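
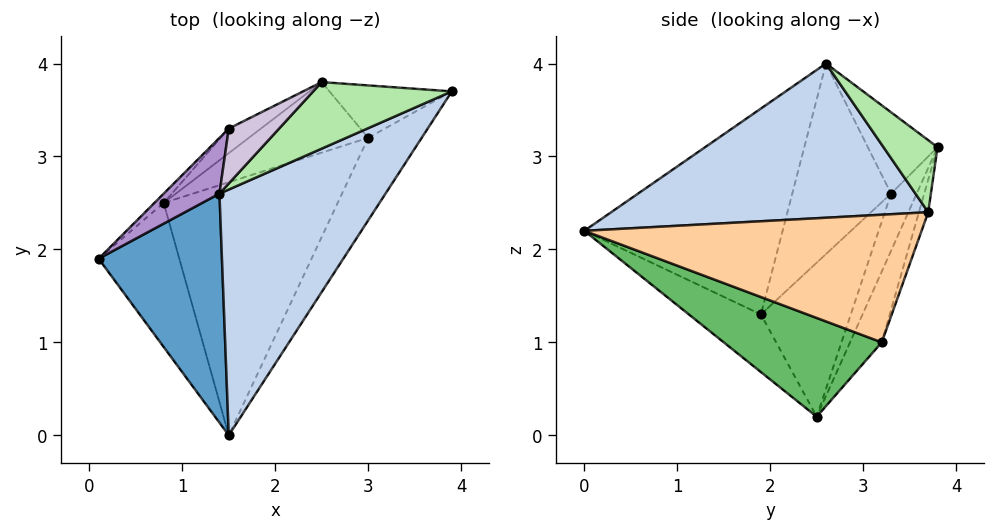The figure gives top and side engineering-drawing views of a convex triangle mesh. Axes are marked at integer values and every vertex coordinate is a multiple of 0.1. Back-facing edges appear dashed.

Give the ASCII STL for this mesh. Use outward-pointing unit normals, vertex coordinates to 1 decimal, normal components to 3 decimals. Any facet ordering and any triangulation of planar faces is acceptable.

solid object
 facet normal -0.800 -0.362 0.479
  outer loop
   vertex 1.4 2.6 4.0
   vertex 0.1 1.9 1.3
   vertex 1.5 0.0 2.2
  endloop
 endfacet
 facet normal 0.613 -0.434 0.660
  outer loop
   vertex 1.4 2.6 4.0
   vertex 1.5 0.0 2.2
   vertex 3.9 3.7 2.4
  endloop
 endfacet
 facet normal -0.451 -0.631 -0.631
  outer loop
   vertex 0.8 2.5 0.2
   vertex 1.5 0.0 2.2
   vertex 0.1 1.9 1.3
  endloop
 endfacet
 facet normal 0.799 -0.500 -0.335
  outer loop
   vertex 3.0 3.2 1.0
   vertex 3.9 3.7 2.4
   vertex 1.5 0.0 2.2
  endloop
 endfacet
 facet normal 0.431 -0.487 -0.760
  outer loop
   vertex 3.0 3.2 1.0
   vertex 1.5 0.0 2.2
   vertex 0.8 2.5 0.2
  endloop
 endfacet
 facet normal 0.448 0.236 0.862
  outer loop
   vertex 2.5 3.8 3.1
   vertex 1.4 2.6 4.0
   vertex 3.9 3.7 2.4
  endloop
 endfacet
 facet normal -0.077 0.954 -0.291
  outer loop
   vertex 2.5 3.8 3.1
   vertex 3.9 3.7 2.4
   vertex 3.0 3.2 1.0
  endloop
 endfacet
 facet normal -0.184 0.933 -0.310
  outer loop
   vertex 2.5 3.8 3.1
   vertex 3.0 3.2 1.0
   vertex 0.8 2.5 0.2
  endloop
 endfacet
 facet normal -0.787 0.573 0.230
  outer loop
   vertex 1.5 3.3 2.6
   vertex 0.1 1.9 1.3
   vertex 1.4 2.6 4.0
  endloop
 endfacet
 facet normal -0.551 0.761 0.341
  outer loop
   vertex 1.5 3.3 2.6
   vertex 1.4 2.6 4.0
   vertex 2.5 3.8 3.1
  endloop
 endfacet
 facet normal -0.687 0.725 -0.041
  outer loop
   vertex 1.5 3.3 2.6
   vertex 0.8 2.5 0.2
   vertex 0.1 1.9 1.3
  endloop
 endfacet
 facet normal -0.356 0.913 -0.200
  outer loop
   vertex 1.5 3.3 2.6
   vertex 2.5 3.8 3.1
   vertex 0.8 2.5 0.2
  endloop
 endfacet
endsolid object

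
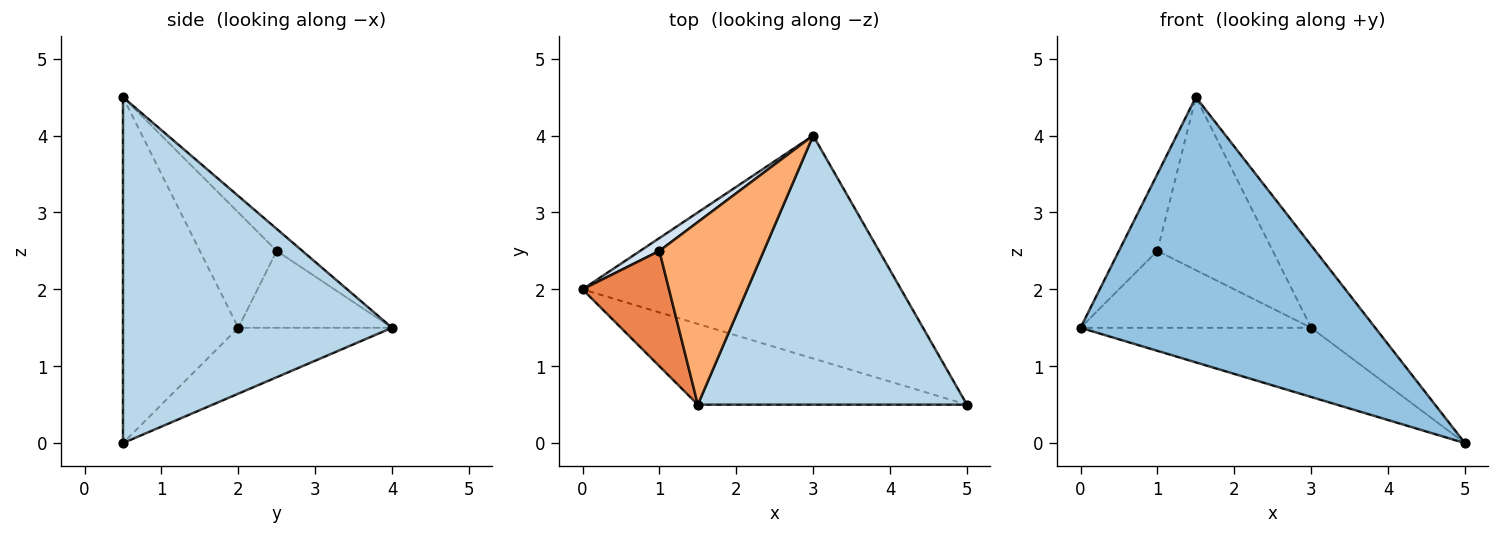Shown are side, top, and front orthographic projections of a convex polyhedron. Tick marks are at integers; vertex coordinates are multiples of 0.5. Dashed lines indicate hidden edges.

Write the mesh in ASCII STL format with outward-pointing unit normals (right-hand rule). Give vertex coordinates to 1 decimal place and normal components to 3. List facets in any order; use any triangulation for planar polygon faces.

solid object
 facet normal -0.194 0.291 -0.937
  outer loop
   vertex 3.0 4.0 1.5
   vertex 5.0 0.5 0.0
   vertex 0.0 2.0 1.5
  endloop
 endfacet
 facet normal -0.351 -0.896 -0.273
  outer loop
   vertex 1.5 0.5 4.5
   vertex 0.0 2.0 1.5
   vertex 5.0 0.5 0.0
  endloop
 endfacet
 facet normal 0.776 0.185 0.603
  outer loop
   vertex 1.5 0.5 4.5
   vertex 5.0 0.5 0.0
   vertex 3.0 4.0 1.5
  endloop
 endfacet
 facet normal -0.549 0.824 0.137
  outer loop
   vertex 1.0 2.5 2.5
   vertex 3.0 4.0 1.5
   vertex 0.0 2.0 1.5
  endloop
 endfacet
 facet normal -0.743 0.371 0.557
  outer loop
   vertex 1.0 2.5 2.5
   vertex 0.0 2.0 1.5
   vertex 1.5 0.5 4.5
  endloop
 endfacet
 facet normal -0.151 0.680 0.718
  outer loop
   vertex 1.0 2.5 2.5
   vertex 1.5 0.5 4.5
   vertex 3.0 4.0 1.5
  endloop
 endfacet
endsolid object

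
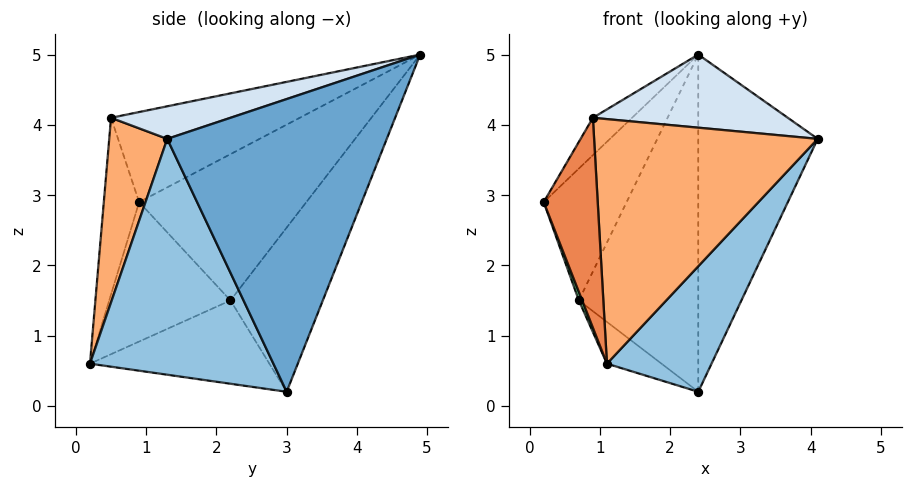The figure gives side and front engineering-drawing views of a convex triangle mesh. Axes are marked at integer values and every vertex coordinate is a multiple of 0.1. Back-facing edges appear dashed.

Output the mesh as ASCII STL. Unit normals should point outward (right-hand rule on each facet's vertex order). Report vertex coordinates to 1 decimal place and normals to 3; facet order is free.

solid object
 facet normal 0.863 0.470 -0.186
  outer loop
   vertex 2.4 3.0 0.2
   vertex 2.4 4.9 5.0
   vertex 4.1 1.3 3.8
  endloop
 endfacet
 facet normal 0.730 -0.416 -0.542
  outer loop
   vertex 1.1 0.2 0.6
   vertex 2.4 3.0 0.2
   vertex 4.1 1.3 3.8
  endloop
 endfacet
 facet normal -0.825 0.171 0.538
  outer loop
   vertex 0.9 0.5 4.1
   vertex 2.4 4.9 5.0
   vertex 0.2 0.9 2.9
  endloop
 endfacet
 facet normal 0.152 -0.247 0.957
  outer loop
   vertex 0.9 0.5 4.1
   vertex 4.1 1.3 3.8
   vertex 2.4 4.9 5.0
  endloop
 endfacet
 facet normal -0.547 -0.836 0.040
  outer loop
   vertex 0.9 0.5 4.1
   vertex 0.2 0.9 2.9
   vertex 1.1 0.2 0.6
  endloop
 endfacet
 facet normal 0.250 -0.963 0.097
  outer loop
   vertex 0.9 0.5 4.1
   vertex 1.1 0.2 0.6
   vertex 4.1 1.3 3.8
  endloop
 endfacet
 facet normal -0.892 0.442 0.092
  outer loop
   vertex 0.7 2.2 1.5
   vertex 0.2 0.9 2.9
   vertex 2.4 4.9 5.0
  endloop
 endfacet
 facet normal -0.584 0.755 -0.299
  outer loop
   vertex 0.7 2.2 1.5
   vertex 2.4 4.9 5.0
   vertex 2.4 3.0 0.2
  endloop
 endfacet
 facet normal -0.934 -0.026 -0.357
  outer loop
   vertex 0.7 2.2 1.5
   vertex 1.1 0.2 0.6
   vertex 0.2 0.9 2.9
  endloop
 endfacet
 facet normal -0.653 0.199 -0.731
  outer loop
   vertex 0.7 2.2 1.5
   vertex 2.4 3.0 0.2
   vertex 1.1 0.2 0.6
  endloop
 endfacet
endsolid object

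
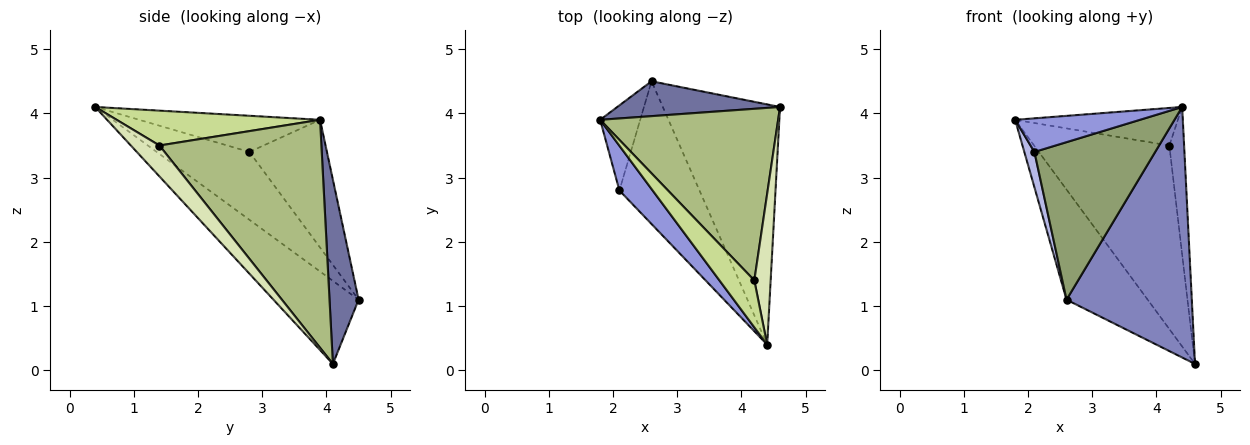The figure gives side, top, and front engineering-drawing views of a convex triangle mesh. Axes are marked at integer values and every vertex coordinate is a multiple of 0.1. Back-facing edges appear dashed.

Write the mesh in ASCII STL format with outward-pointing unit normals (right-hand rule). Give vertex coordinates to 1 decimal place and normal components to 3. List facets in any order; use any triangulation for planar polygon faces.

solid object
 facet normal 0.323 0.902 0.286
  outer loop
   vertex 2.6 4.5 1.1
   vertex 1.8 3.9 3.9
   vertex 4.6 4.1 0.1
  endloop
 endfacet
 facet normal -0.440 -0.648 -0.621
  outer loop
   vertex 2.6 4.5 1.1
   vertex 4.6 4.1 0.1
   vertex 4.4 0.4 4.1
  endloop
 endfacet
 facet normal -0.656 -0.453 0.603
  outer loop
   vertex 2.1 2.8 3.4
   vertex 4.4 0.4 4.1
   vertex 1.8 3.9 3.9
  endloop
 endfacet
 facet normal -0.947 -0.123 -0.297
  outer loop
   vertex 2.1 2.8 3.4
   vertex 1.8 3.9 3.9
   vertex 2.6 4.5 1.1
  endloop
 endfacet
 facet normal -0.495 -0.644 -0.584
  outer loop
   vertex 2.1 2.8 3.4
   vertex 2.6 4.5 1.1
   vertex 4.4 0.4 4.1
  endloop
 endfacet
 facet normal 0.658 0.550 0.514
  outer loop
   vertex 4.2 1.4 3.5
   vertex 4.6 4.1 0.1
   vertex 1.8 3.9 3.9
  endloop
 endfacet
 facet normal 0.615 0.492 0.615
  outer loop
   vertex 4.2 1.4 3.5
   vertex 1.8 3.9 3.9
   vertex 4.4 0.4 4.1
  endloop
 endfacet
 facet normal 0.804 0.416 0.425
  outer loop
   vertex 4.2 1.4 3.5
   vertex 4.4 0.4 4.1
   vertex 4.6 4.1 0.1
  endloop
 endfacet
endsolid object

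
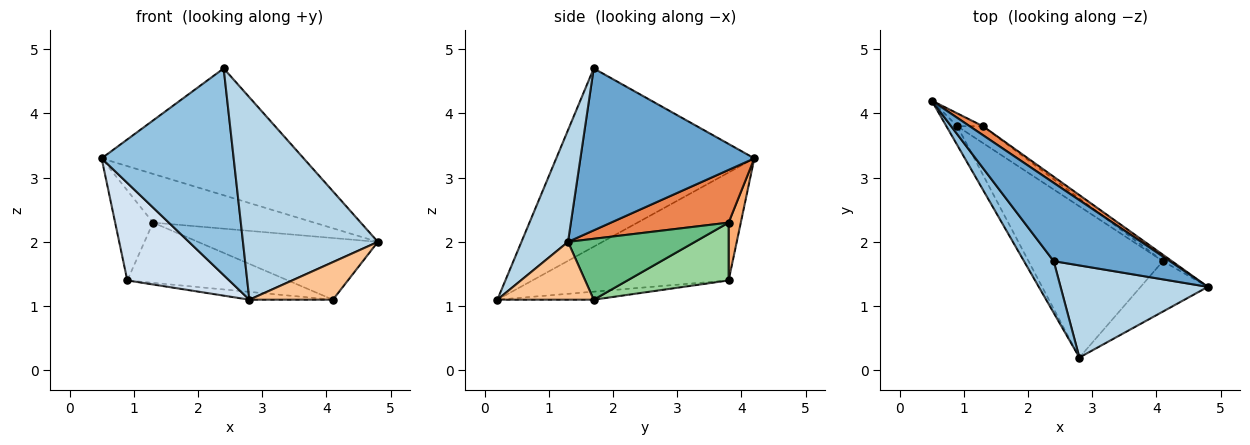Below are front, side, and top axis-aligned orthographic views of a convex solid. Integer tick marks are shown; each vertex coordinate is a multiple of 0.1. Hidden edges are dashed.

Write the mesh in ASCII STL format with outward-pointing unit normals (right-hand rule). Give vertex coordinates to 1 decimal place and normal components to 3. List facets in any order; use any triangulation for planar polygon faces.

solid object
 facet normal 0.591 0.686 0.424
  outer loop
   vertex 2.4 1.7 4.7
   vertex 4.8 1.3 2.0
   vertex 0.5 4.2 3.3
  endloop
 endfacet
 facet normal -0.824 -0.549 0.137
  outer loop
   vertex 2.4 1.7 4.7
   vertex 0.5 4.2 3.3
   vertex 2.8 0.2 1.1
  endloop
 endfacet
 facet normal 0.300 -0.868 0.395
  outer loop
   vertex 2.4 1.7 4.7
   vertex 2.8 0.2 1.1
   vertex 4.8 1.3 2.0
  endloop
 endfacet
 facet normal -0.884 -0.459 -0.089
  outer loop
   vertex 0.9 3.8 1.4
   vertex 2.8 0.2 1.1
   vertex 0.5 4.2 3.3
  endloop
 endfacet
 facet normal 0.583 0.799 0.147
  outer loop
   vertex 1.3 3.8 2.3
   vertex 0.5 4.2 3.3
   vertex 4.8 1.3 2.0
  endloop
 endfacet
 facet normal 0.303 0.943 -0.135
  outer loop
   vertex 1.3 3.8 2.3
   vertex 0.9 3.8 1.4
   vertex 0.5 4.2 3.3
  endloop
 endfacet
 facet normal 0.568 -0.492 -0.660
  outer loop
   vertex 4.1 1.7 1.1
   vertex 4.8 1.3 2.0
   vertex 2.8 0.2 1.1
  endloop
 endfacet
 facet normal -0.060 0.052 -0.997
  outer loop
   vertex 4.1 1.7 1.1
   vertex 2.8 0.2 1.1
   vertex 0.9 3.8 1.4
  endloop
 endfacet
 facet normal 0.574 0.814 -0.085
  outer loop
   vertex 4.1 1.7 1.1
   vertex 1.3 3.8 2.3
   vertex 4.8 1.3 2.0
  endloop
 endfacet
 facet normal 0.519 0.823 -0.231
  outer loop
   vertex 4.1 1.7 1.1
   vertex 0.9 3.8 1.4
   vertex 1.3 3.8 2.3
  endloop
 endfacet
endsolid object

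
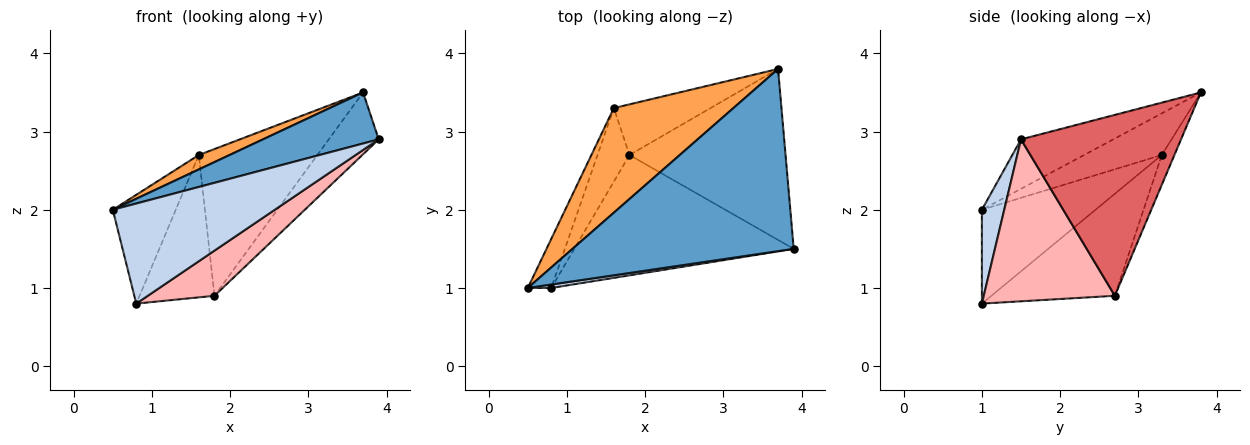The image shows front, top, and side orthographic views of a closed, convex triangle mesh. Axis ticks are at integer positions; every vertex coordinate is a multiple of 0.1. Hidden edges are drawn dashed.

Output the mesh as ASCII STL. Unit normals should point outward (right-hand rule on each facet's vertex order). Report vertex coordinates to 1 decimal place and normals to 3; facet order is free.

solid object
 facet normal -0.210 -0.264 0.941
  outer loop
   vertex 3.7 3.8 3.5
   vertex 0.5 1.0 2.0
   vertex 3.9 1.5 2.9
  endloop
 endfacet
 facet normal 0.137 -0.990 0.034
  outer loop
   vertex 0.8 1.0 0.8
   vertex 3.9 1.5 2.9
   vertex 0.5 1.0 2.0
  endloop
 endfacet
 facet normal -0.326 -0.129 0.937
  outer loop
   vertex 1.6 3.3 2.7
   vertex 0.5 1.0 2.0
   vertex 3.7 3.8 3.5
  endloop
 endfacet
 facet normal -0.854 0.474 -0.214
  outer loop
   vertex 1.6 3.3 2.7
   vertex 0.8 1.0 0.8
   vertex 0.5 1.0 2.0
  endloop
 endfacet
 facet normal -0.100 0.941 -0.325
  outer loop
   vertex 1.8 2.7 0.9
   vertex 1.6 3.3 2.7
   vertex 3.7 3.8 3.5
  endloop
 endfacet
 facet normal -0.826 0.501 -0.259
  outer loop
   vertex 1.8 2.7 0.9
   vertex 0.8 1.0 0.8
   vertex 1.6 3.3 2.7
  endloop
 endfacet
 facet normal 0.737 0.230 -0.636
  outer loop
   vertex 1.8 2.7 0.9
   vertex 3.7 3.8 3.5
   vertex 3.9 1.5 2.9
  endloop
 endfacet
 facet normal 0.568 -0.289 -0.770
  outer loop
   vertex 1.8 2.7 0.9
   vertex 3.9 1.5 2.9
   vertex 0.8 1.0 0.8
  endloop
 endfacet
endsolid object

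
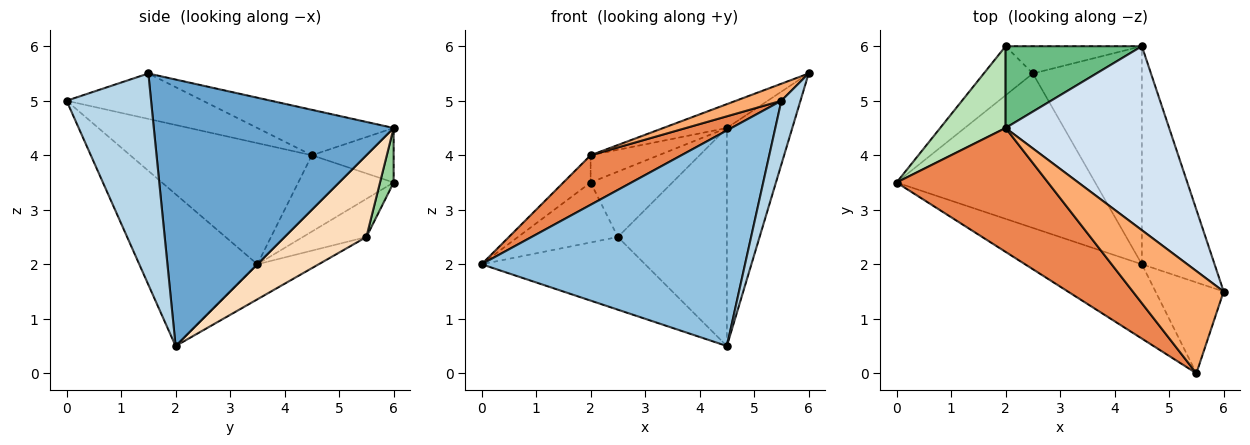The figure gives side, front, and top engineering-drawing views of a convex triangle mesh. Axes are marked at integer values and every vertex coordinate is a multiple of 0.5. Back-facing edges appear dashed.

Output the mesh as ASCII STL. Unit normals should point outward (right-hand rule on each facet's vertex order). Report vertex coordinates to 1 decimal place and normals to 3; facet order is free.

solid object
 facet normal 0.933 0.254 -0.254
  outer loop
   vertex 4.5 2.0 0.5
   vertex 4.5 6.0 4.5
   vertex 6.0 1.5 5.5
  endloop
 endfacet
 facet normal -0.390 -0.870 -0.300
  outer loop
   vertex 5.5 0.0 5.0
   vertex 0.0 3.5 2.0
   vertex 4.5 2.0 0.5
  endloop
 endfacet
 facet normal 0.930 -0.210 -0.300
  outer loop
   vertex 5.5 0.0 5.0
   vertex 4.5 2.0 0.5
   vertex 6.0 1.5 5.5
  endloop
 endfacet
 facet normal -0.266 0.124 0.956
  outer loop
   vertex 2.0 4.5 4.0
   vertex 6.0 1.5 5.5
   vertex 4.5 6.0 4.5
  endloop
 endfacet
 facet normal -0.596 -0.298 0.745
  outer loop
   vertex 2.0 4.5 4.0
   vertex 0.0 3.5 2.0
   vertex 5.5 0.0 5.0
  endloop
 endfacet
 facet normal -0.442 -0.147 0.885
  outer loop
   vertex 2.0 4.5 4.0
   vertex 5.5 0.0 5.0
   vertex 6.0 1.5 5.5
  endloop
 endfacet
 facet normal -0.158 0.420 -0.894
  outer loop
   vertex 2.5 5.5 2.5
   vertex 4.5 2.0 0.5
   vertex 0.0 3.5 2.0
  endloop
 endfacet
 facet normal 0.469 0.625 -0.625
  outer loop
   vertex 2.5 5.5 2.5
   vertex 4.5 6.0 4.5
   vertex 4.5 2.0 0.5
  endloop
 endfacet
 facet normal -0.355 0.296 0.887
  outer loop
   vertex 2.0 6.0 3.5
   vertex 2.0 4.5 4.0
   vertex 4.5 6.0 4.5
  endloop
 endfacet
 facet normal 0.152 0.912 -0.380
  outer loop
   vertex 2.0 6.0 3.5
   vertex 4.5 6.0 4.5
   vertex 2.5 5.5 2.5
  endloop
 endfacet
 facet normal -0.742 0.212 0.636
  outer loop
   vertex 2.0 6.0 3.5
   vertex 0.0 3.5 2.0
   vertex 2.0 4.5 4.0
  endloop
 endfacet
 facet normal -0.442 0.694 -0.568
  outer loop
   vertex 2.0 6.0 3.5
   vertex 2.5 5.5 2.5
   vertex 0.0 3.5 2.0
  endloop
 endfacet
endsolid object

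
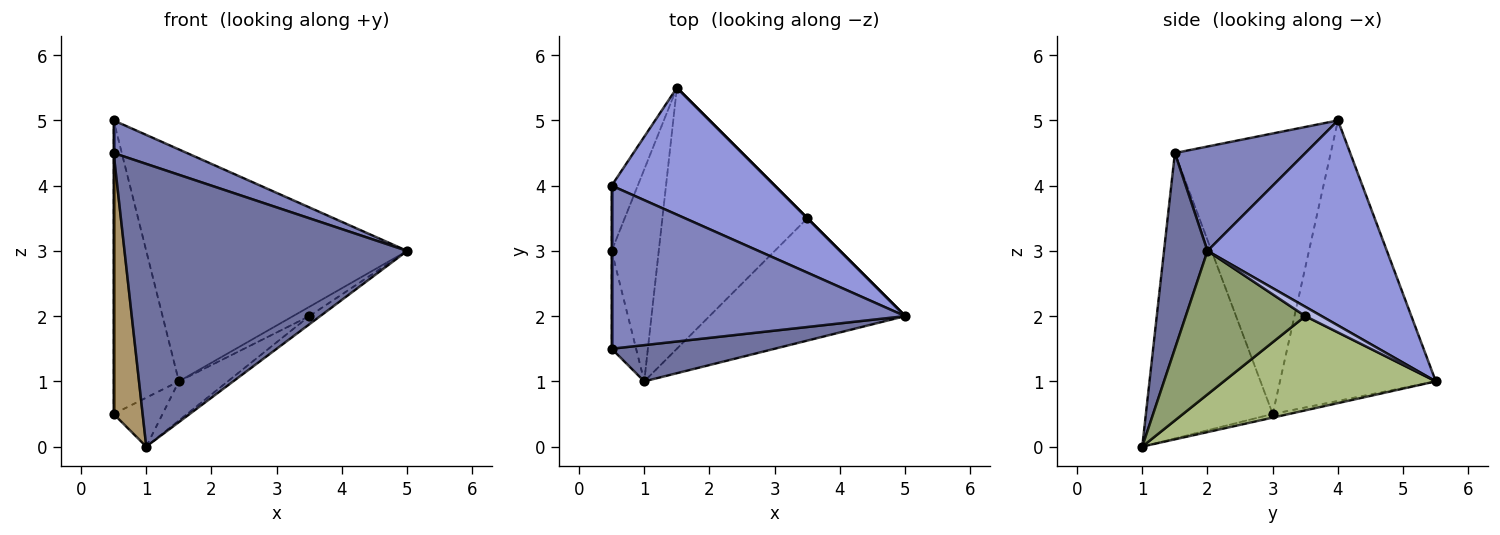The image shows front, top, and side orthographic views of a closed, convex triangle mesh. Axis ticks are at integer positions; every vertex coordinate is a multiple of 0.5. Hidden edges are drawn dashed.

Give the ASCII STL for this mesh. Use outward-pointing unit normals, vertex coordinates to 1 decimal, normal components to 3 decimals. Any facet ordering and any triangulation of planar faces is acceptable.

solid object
 facet normal 0.151 -0.981 0.126
  outer loop
   vertex 1.0 1.0 0.0
   vertex 5.0 2.0 3.0
   vertex 0.5 1.5 4.5
  endloop
 endfacet
 facet normal 0.329 -0.185 0.926
  outer loop
   vertex 0.5 4.0 5.0
   vertex 0.5 1.5 4.5
   vertex 5.0 2.0 3.0
  endloop
 endfacet
 facet normal 0.517 0.751 0.411
  outer loop
   vertex 0.5 4.0 5.0
   vertex 5.0 2.0 3.0
   vertex 1.5 5.5 1.0
  endloop
 endfacet
 facet normal 0.707 0.707 0.000
  outer loop
   vertex 3.5 3.5 2.0
   vertex 1.5 5.5 1.0
   vertex 5.0 2.0 3.0
  endloop
 endfacet
 facet normal 0.591 0.054 -0.805
  outer loop
   vertex 3.5 3.5 2.0
   vertex 5.0 2.0 3.0
   vertex 1.0 1.0 0.0
  endloop
 endfacet
 facet normal 0.541 0.125 -0.832
  outer loop
   vertex 3.5 3.5 2.0
   vertex 1.0 1.0 0.0
   vertex 1.5 5.5 1.0
  endloop
 endfacet
 facet normal -0.075 0.224 -0.972
  outer loop
   vertex 0.5 3.0 0.5
   vertex 1.5 5.5 1.0
   vertex 1.0 1.0 0.0
  endloop
 endfacet
 facet normal -0.919 0.385 -0.085
  outer loop
   vertex 0.5 3.0 0.5
   vertex 0.5 4.0 5.0
   vertex 1.5 5.5 1.0
  endloop
 endfacet
 facet normal -0.971 -0.222 -0.083
  outer loop
   vertex 0.5 3.0 0.5
   vertex 1.0 1.0 0.0
   vertex 0.5 1.5 4.5
  endloop
 endfacet
 facet normal -1.000 0.000 0.000
  outer loop
   vertex 0.5 3.0 0.5
   vertex 0.5 1.5 4.5
   vertex 0.5 4.0 5.0
  endloop
 endfacet
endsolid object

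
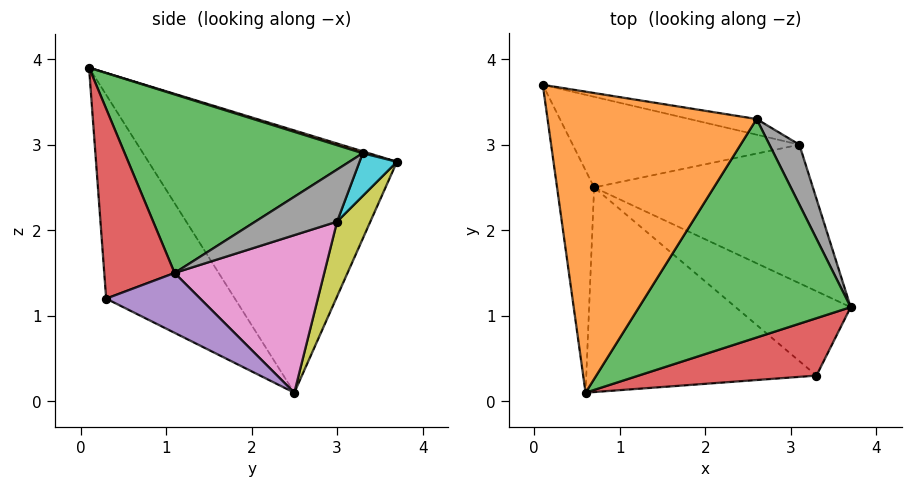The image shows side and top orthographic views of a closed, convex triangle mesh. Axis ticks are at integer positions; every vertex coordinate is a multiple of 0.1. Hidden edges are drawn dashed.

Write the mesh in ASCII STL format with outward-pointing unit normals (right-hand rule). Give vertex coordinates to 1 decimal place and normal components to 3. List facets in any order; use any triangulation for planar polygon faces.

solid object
 facet normal -0.974 -0.177 -0.138
  outer loop
   vertex 0.7 2.5 0.1
   vertex 0.6 0.1 3.9
   vertex 0.1 3.7 2.8
  endloop
 endfacet
 facet normal 0.009 0.293 0.956
  outer loop
   vertex 2.6 3.3 2.9
   vertex 0.1 3.7 2.8
   vertex 0.6 0.1 3.9
  endloop
 endfacet
 facet normal 0.636 -0.162 0.754
  outer loop
   vertex 2.6 3.3 2.9
   vertex 0.6 0.1 3.9
   vertex 3.7 1.1 1.5
  endloop
 endfacet
 facet normal 0.620 -0.528 0.581
  outer loop
   vertex 3.3 0.3 1.2
   vertex 3.7 1.1 1.5
   vertex 0.6 0.1 3.9
  endloop
 endfacet
 facet normal 0.459 0.101 -0.883
  outer loop
   vertex 3.3 0.3 1.2
   vertex 0.7 2.5 0.1
   vertex 3.7 1.1 1.5
  endloop
 endfacet
 facet normal -0.433 -0.757 -0.489
  outer loop
   vertex 3.3 0.3 1.2
   vertex 0.6 0.1 3.9
   vertex 0.7 2.5 0.1
  endloop
 endfacet
 facet normal 0.535 0.403 -0.743
  outer loop
   vertex 3.1 3.0 2.1
   vertex 3.7 1.1 1.5
   vertex 0.7 2.5 0.1
  endloop
 endfacet
 facet normal 0.861 0.116 0.495
  outer loop
   vertex 3.1 3.0 2.1
   vertex 2.6 3.3 2.9
   vertex 3.7 1.1 1.5
  endloop
 endfacet
 facet normal 0.125 0.917 -0.380
  outer loop
   vertex 3.1 3.0 2.1
   vertex 0.7 2.5 0.1
   vertex 0.1 3.7 2.8
  endloop
 endfacet
 facet normal 0.163 0.953 -0.256
  outer loop
   vertex 3.1 3.0 2.1
   vertex 0.1 3.7 2.8
   vertex 2.6 3.3 2.9
  endloop
 endfacet
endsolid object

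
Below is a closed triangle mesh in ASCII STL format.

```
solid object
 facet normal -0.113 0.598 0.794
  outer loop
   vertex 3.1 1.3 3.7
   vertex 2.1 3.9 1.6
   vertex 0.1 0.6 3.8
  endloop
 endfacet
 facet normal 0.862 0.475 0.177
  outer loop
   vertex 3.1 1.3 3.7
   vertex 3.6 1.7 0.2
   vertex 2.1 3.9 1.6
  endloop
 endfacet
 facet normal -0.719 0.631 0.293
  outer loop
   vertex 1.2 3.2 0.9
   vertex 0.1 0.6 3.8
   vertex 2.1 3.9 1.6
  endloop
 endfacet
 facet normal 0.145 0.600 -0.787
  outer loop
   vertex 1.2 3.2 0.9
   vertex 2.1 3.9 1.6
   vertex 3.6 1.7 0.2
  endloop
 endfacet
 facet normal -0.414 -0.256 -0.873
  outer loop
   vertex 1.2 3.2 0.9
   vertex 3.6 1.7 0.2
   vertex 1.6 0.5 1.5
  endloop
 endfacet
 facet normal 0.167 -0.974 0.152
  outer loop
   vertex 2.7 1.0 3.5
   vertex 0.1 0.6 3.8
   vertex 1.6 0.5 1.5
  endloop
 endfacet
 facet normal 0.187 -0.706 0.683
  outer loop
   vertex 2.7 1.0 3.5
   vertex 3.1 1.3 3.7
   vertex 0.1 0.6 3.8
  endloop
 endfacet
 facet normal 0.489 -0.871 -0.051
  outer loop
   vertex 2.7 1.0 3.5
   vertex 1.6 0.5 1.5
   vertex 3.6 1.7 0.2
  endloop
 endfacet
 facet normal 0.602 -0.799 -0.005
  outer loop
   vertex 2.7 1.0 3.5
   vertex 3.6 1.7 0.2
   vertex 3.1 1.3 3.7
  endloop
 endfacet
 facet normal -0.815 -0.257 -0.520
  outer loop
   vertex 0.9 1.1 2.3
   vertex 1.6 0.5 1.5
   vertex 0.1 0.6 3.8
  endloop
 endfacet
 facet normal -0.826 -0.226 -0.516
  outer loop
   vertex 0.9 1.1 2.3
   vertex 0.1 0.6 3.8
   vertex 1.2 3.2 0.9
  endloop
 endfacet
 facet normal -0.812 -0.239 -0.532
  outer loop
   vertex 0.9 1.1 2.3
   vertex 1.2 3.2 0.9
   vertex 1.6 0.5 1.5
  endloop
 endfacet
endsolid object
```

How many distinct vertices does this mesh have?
8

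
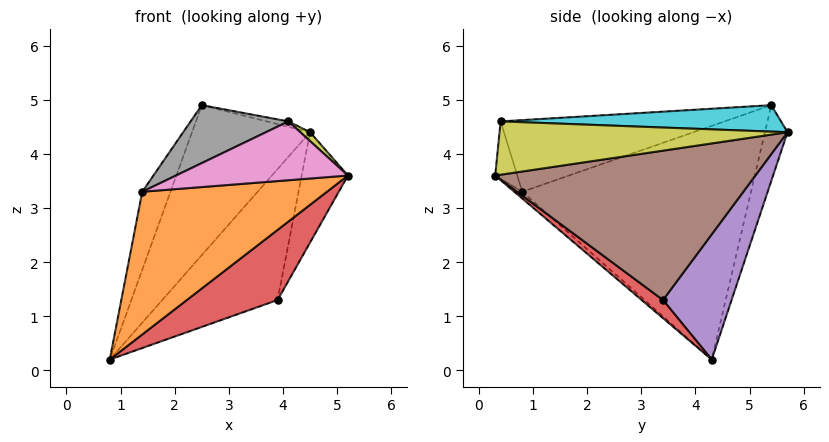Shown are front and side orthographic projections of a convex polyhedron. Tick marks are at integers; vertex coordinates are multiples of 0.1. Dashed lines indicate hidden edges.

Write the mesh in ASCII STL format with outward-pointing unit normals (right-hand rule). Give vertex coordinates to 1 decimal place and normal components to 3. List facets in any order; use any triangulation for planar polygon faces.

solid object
 facet normal -0.185 0.970 -0.160
  outer loop
   vertex 2.5 5.4 4.9
   vertex 4.5 5.7 4.4
   vertex 0.8 4.3 0.2
  endloop
 endfacet
 facet normal -0.029 -0.666 -0.746
  outer loop
   vertex 1.4 0.8 3.3
   vertex 0.8 4.3 0.2
   vertex 5.2 0.3 3.6
  endloop
 endfacet
 facet normal -0.942 0.116 0.314
  outer loop
   vertex 1.4 0.8 3.3
   vertex 2.5 5.4 4.9
   vertex 0.8 4.3 0.2
  endloop
 endfacet
 facet normal 0.130 -0.555 -0.822
  outer loop
   vertex 3.9 3.4 1.3
   vertex 5.2 0.3 3.6
   vertex 0.8 4.3 0.2
  endloop
 endfacet
 facet normal 0.411 0.692 -0.593
  outer loop
   vertex 3.9 3.4 1.3
   vertex 0.8 4.3 0.2
   vertex 4.5 5.7 4.4
  endloop
 endfacet
 facet normal 0.938 0.167 -0.305
  outer loop
   vertex 3.9 3.4 1.3
   vertex 4.5 5.7 4.4
   vertex 5.2 0.3 3.6
  endloop
 endfacet
 facet normal -0.127 -0.991 -0.041
  outer loop
   vertex 4.1 0.4 4.6
   vertex 1.4 0.8 3.3
   vertex 5.2 0.3 3.6
  endloop
 endfacet
 facet normal -0.449 -0.196 0.872
  outer loop
   vertex 4.1 0.4 4.6
   vertex 2.5 5.4 4.9
   vertex 1.4 0.8 3.3
  endloop
 endfacet
 facet normal 0.671 -0.023 0.741
  outer loop
   vertex 4.1 0.4 4.6
   vertex 5.2 0.3 3.6
   vertex 4.5 5.7 4.4
  endloop
 endfacet
 facet normal 0.240 0.019 0.971
  outer loop
   vertex 4.1 0.4 4.6
   vertex 4.5 5.7 4.4
   vertex 2.5 5.4 4.9
  endloop
 endfacet
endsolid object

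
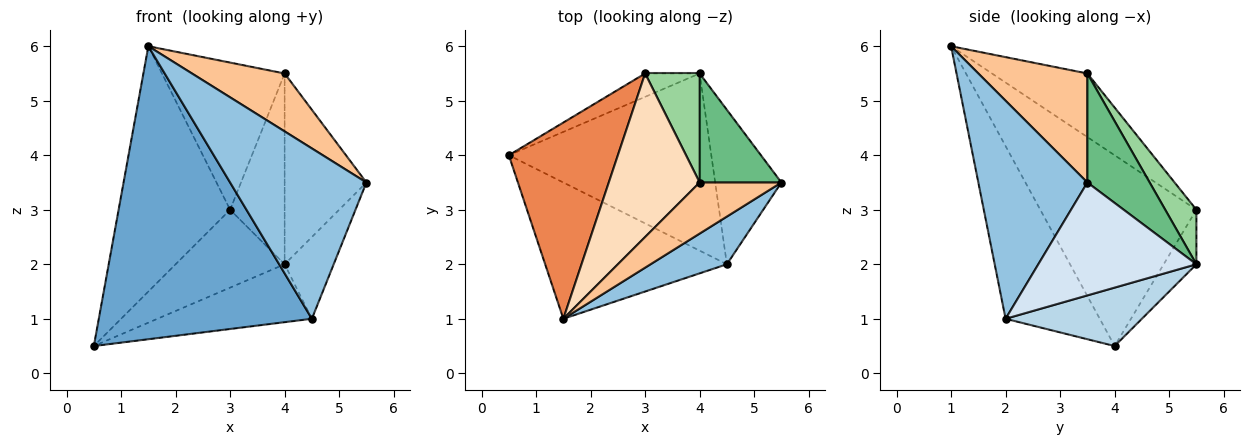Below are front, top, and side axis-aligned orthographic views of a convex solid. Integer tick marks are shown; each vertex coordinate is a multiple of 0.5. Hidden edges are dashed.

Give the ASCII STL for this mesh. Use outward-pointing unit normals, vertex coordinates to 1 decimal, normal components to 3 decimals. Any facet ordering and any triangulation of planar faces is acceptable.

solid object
 facet normal -0.372 -0.842 -0.391
  outer loop
   vertex 4.5 2.0 1.0
   vertex 1.5 1.0 6.0
   vertex 0.5 4.0 0.5
  endloop
 endfacet
 facet normal 0.610 -0.763 0.214
  outer loop
   vertex 4.5 2.0 1.0
   vertex 5.5 3.5 3.5
   vertex 1.5 1.0 6.0
  endloop
 endfacet
 facet normal 0.264 0.300 -0.917
  outer loop
   vertex 4.5 2.0 1.0
   vertex 0.5 4.0 0.5
   vertex 4.0 5.5 2.0
  endloop
 endfacet
 facet normal 0.833 0.259 -0.489
  outer loop
   vertex 4.5 2.0 1.0
   vertex 4.0 5.5 2.0
   vertex 5.5 3.5 3.5
  endloop
 endfacet
 facet normal -0.738 0.527 0.422
  outer loop
   vertex 3.0 5.5 3.0
   vertex 0.5 4.0 0.5
   vertex 1.5 1.0 6.0
  endloop
 endfacet
 facet normal -0.276 0.921 -0.276
  outer loop
   vertex 3.0 5.5 3.0
   vertex 4.0 5.5 2.0
   vertex 0.5 4.0 0.5
  endloop
 endfacet
 facet normal 0.662 -0.562 0.496
  outer loop
   vertex 4.0 3.5 5.5
   vertex 1.5 1.0 6.0
   vertex 5.5 3.5 3.5
  endloop
 endfacet
 facet normal -0.462 0.593 0.659
  outer loop
   vertex 4.0 3.5 5.5
   vertex 3.0 5.5 3.0
   vertex 1.5 1.0 6.0
  endloop
 endfacet
 facet normal 0.552 0.724 0.414
  outer loop
   vertex 4.0 3.5 5.5
   vertex 5.5 3.5 3.5
   vertex 4.0 5.5 2.0
  endloop
 endfacet
 facet normal 0.444 0.778 0.444
  outer loop
   vertex 4.0 3.5 5.5
   vertex 4.0 5.5 2.0
   vertex 3.0 5.5 3.0
  endloop
 endfacet
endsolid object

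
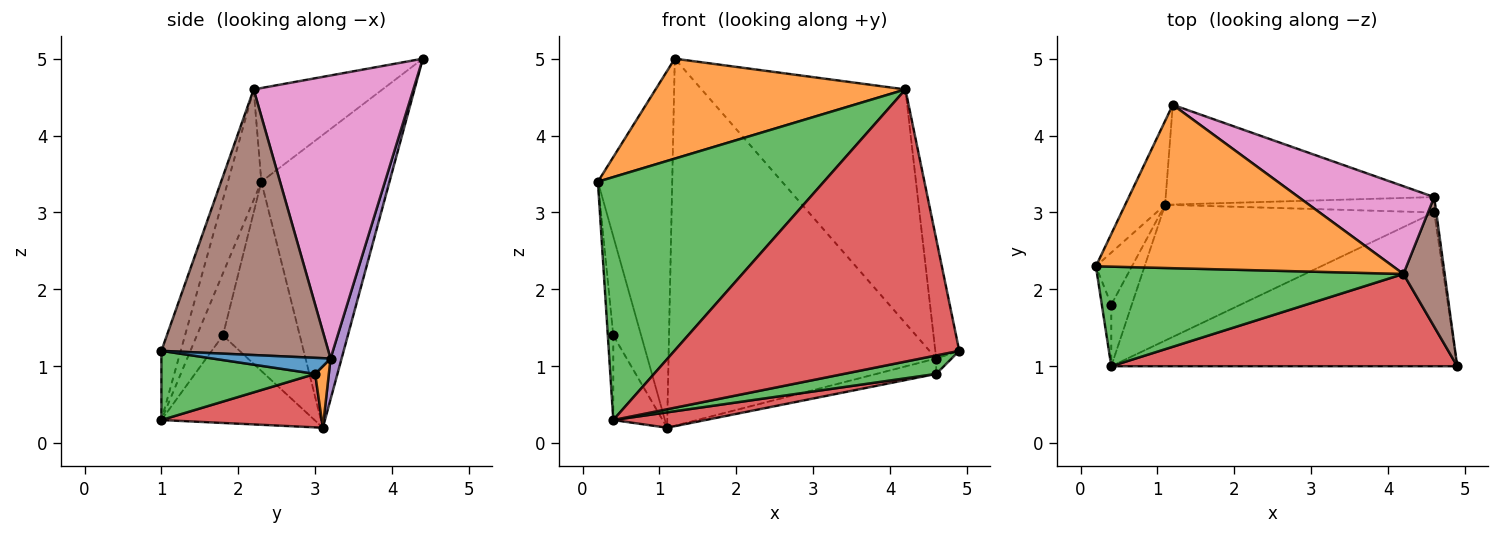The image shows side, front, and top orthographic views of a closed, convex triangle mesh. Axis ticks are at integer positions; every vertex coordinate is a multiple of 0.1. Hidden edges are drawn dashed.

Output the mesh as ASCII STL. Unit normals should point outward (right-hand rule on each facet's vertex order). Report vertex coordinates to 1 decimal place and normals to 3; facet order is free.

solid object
 facet normal -0.859 0.498 -0.117
  outer loop
   vertex 1.1 3.1 0.2
   vertex 0.2 2.3 3.4
   vertex 1.2 4.4 5.0
  endloop
 endfacet
 facet normal -0.260 -0.504 0.824
  outer loop
   vertex 4.2 2.2 4.6
   vertex 1.2 4.4 5.0
   vertex 0.2 2.3 3.4
  endloop
 endfacet
 facet normal -0.136 -0.917 0.376
  outer loop
   vertex 4.2 2.2 4.6
   vertex 0.2 2.3 3.4
   vertex 0.4 1.0 0.3
  endloop
 endfacet
 facet normal -0.064 -0.945 0.320
  outer loop
   vertex 4.2 2.2 4.6
   vertex 0.4 1.0 0.3
   vertex 4.9 1.0 1.2
  endloop
 endfacet
 facet normal 0.040 0.964 -0.262
  outer loop
   vertex 4.6 3.2 1.1
   vertex 1.1 3.1 0.2
   vertex 1.2 4.4 5.0
  endloop
 endfacet
 facet normal 0.978 0.140 0.152
  outer loop
   vertex 4.6 3.2 1.1
   vertex 4.2 2.2 4.6
   vertex 4.9 1.0 1.2
  endloop
 endfacet
 facet normal 0.591 0.755 0.283
  outer loop
   vertex 4.6 3.2 1.1
   vertex 1.2 4.4 5.0
   vertex 4.2 2.2 4.6
  endloop
 endfacet
 facet normal -0.925 0.335 -0.176
  outer loop
   vertex 0.4 1.8 1.4
   vertex 0.2 2.3 3.4
   vertex 1.1 3.1 0.2
  endloop
 endfacet
 facet normal -0.968 0.203 -0.148
  outer loop
   vertex 0.4 1.8 1.4
   vertex 0.4 1.0 0.3
   vertex 0.2 2.3 3.4
  endloop
 endfacet
 facet normal -0.929 0.299 -0.218
  outer loop
   vertex 0.4 1.8 1.4
   vertex 1.1 3.1 0.2
   vertex 0.4 1.0 0.3
  endloop
 endfacet
 facet normal 0.983 0.128 -0.128
  outer loop
   vertex 4.6 3.0 0.9
   vertex 4.6 3.2 1.1
   vertex 4.9 1.0 1.2
  endloop
 endfacet
 facet normal 0.160 0.698 -0.698
  outer loop
   vertex 4.6 3.0 0.9
   vertex 1.1 3.1 0.2
   vertex 4.6 3.2 1.1
  endloop
 endfacet
 facet normal 0.195 -0.117 -0.974
  outer loop
   vertex 4.6 3.0 0.9
   vertex 4.9 1.0 1.2
   vertex 0.4 1.0 0.3
  endloop
 endfacet
 facet normal 0.192 -0.110 -0.975
  outer loop
   vertex 4.6 3.0 0.9
   vertex 0.4 1.0 0.3
   vertex 1.1 3.1 0.2
  endloop
 endfacet
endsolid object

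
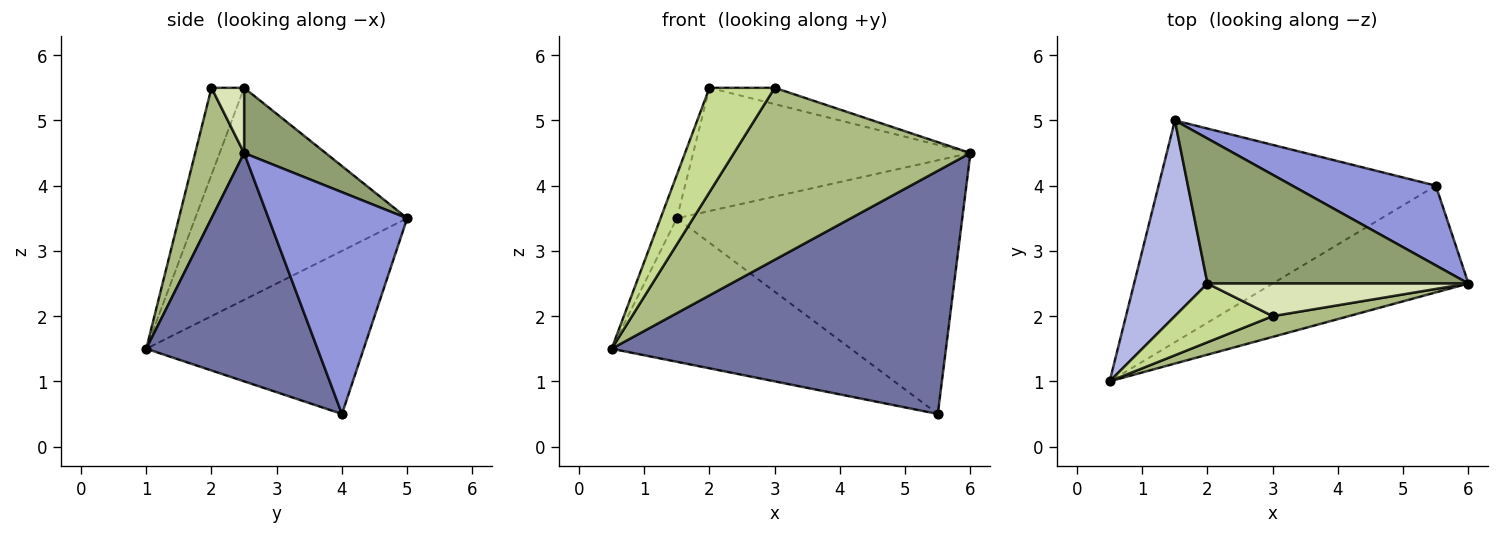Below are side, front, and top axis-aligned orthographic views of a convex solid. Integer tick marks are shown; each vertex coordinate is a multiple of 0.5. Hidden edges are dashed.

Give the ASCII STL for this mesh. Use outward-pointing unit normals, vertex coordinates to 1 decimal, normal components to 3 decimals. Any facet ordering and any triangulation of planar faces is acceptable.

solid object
 facet normal 0.425 -0.829 -0.364
  outer loop
   vertex 5.5 4.0 0.5
   vertex 6.0 2.5 4.5
   vertex 0.5 1.0 1.5
  endloop
 endfacet
 facet normal -0.443 0.487 -0.753
  outer loop
   vertex 5.5 4.0 0.5
   vertex 0.5 1.0 1.5
   vertex 1.5 5.0 3.5
  endloop
 endfacet
 facet normal 0.420 0.866 0.272
  outer loop
   vertex 5.5 4.0 0.5
   vertex 1.5 5.0 3.5
   vertex 6.0 2.5 4.5
  endloop
 endfacet
 facet normal -0.942 0.072 0.326
  outer loop
   vertex 2.0 2.5 5.5
   vertex 1.5 5.0 3.5
   vertex 0.5 1.0 1.5
  endloop
 endfacet
 facet normal 0.187 0.636 0.748
  outer loop
   vertex 2.0 2.5 5.5
   vertex 6.0 2.5 4.5
   vertex 1.5 5.0 3.5
  endloop
 endfacet
 facet normal 0.201 -0.972 0.117
  outer loop
   vertex 3.0 2.0 5.5
   vertex 0.5 1.0 1.5
   vertex 6.0 2.5 4.5
  endloop
 endfacet
 facet normal -0.400 -0.799 0.449
  outer loop
   vertex 3.0 2.0 5.5
   vertex 2.0 2.5 5.5
   vertex 0.5 1.0 1.5
  endloop
 endfacet
 facet normal 0.218 0.436 0.873
  outer loop
   vertex 3.0 2.0 5.5
   vertex 6.0 2.5 4.5
   vertex 2.0 2.5 5.5
  endloop
 endfacet
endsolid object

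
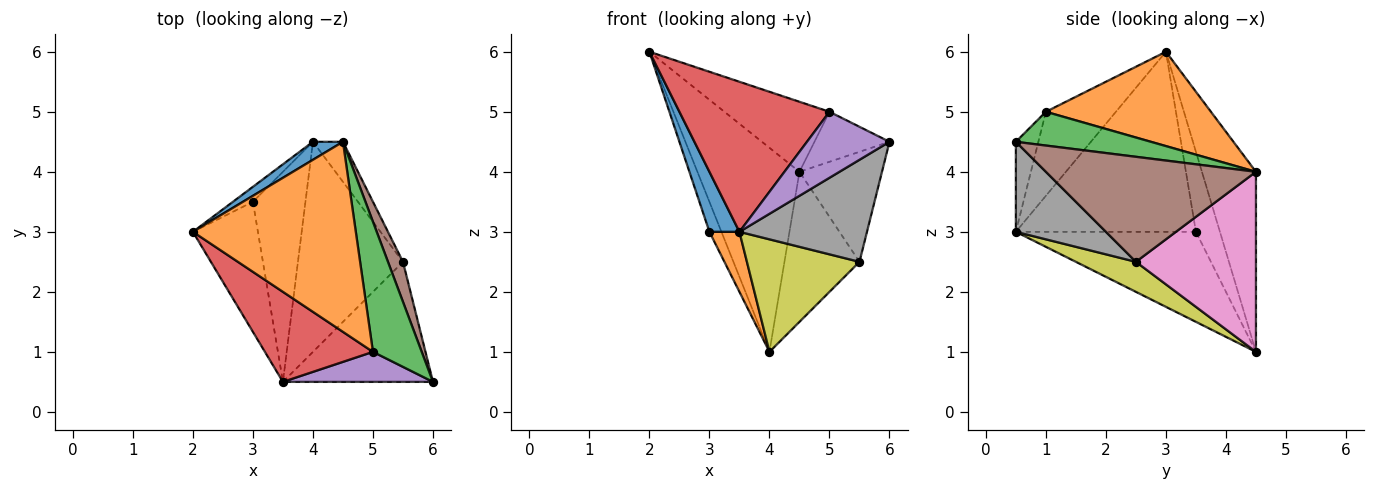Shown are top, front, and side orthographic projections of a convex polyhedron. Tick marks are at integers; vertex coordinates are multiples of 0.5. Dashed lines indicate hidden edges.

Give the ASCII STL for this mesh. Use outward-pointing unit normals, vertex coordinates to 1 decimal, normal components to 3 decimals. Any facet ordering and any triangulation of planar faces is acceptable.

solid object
 facet normal -0.466 0.881 0.078
  outer loop
   vertex 4.0 4.5 1.0
   vertex 2.0 3.0 6.0
   vertex 4.5 4.5 4.0
  endloop
 endfacet
 facet normal 0.477 0.304 0.825
  outer loop
   vertex 5.0 1.0 5.0
   vertex 4.5 4.5 4.0
   vertex 2.0 3.0 6.0
  endloop
 endfacet
 facet normal 0.543 0.302 0.784
  outer loop
   vertex 5.0 1.0 5.0
   vertex 6.0 0.5 4.5
   vertex 4.5 4.5 4.0
  endloop
 endfacet
 facet normal -0.372 -0.796 0.478
  outer loop
   vertex 5.0 1.0 5.0
   vertex 2.0 3.0 6.0
   vertex 3.5 0.5 3.0
  endloop
 endfacet
 facet normal -0.241 -0.884 0.402
  outer loop
   vertex 5.0 1.0 5.0
   vertex 3.5 0.5 3.0
   vertex 6.0 0.5 4.5
  endloop
 endfacet
 facet normal 0.923 0.362 0.132
  outer loop
   vertex 5.5 2.5 2.5
   vertex 4.5 4.5 4.0
   vertex 6.0 0.5 4.5
  endloop
 endfacet
 facet normal 0.840 0.525 -0.140
  outer loop
   vertex 5.5 2.5 2.5
   vertex 4.0 4.5 1.0
   vertex 4.5 4.5 4.0
  endloop
 endfacet
 facet normal 0.416 -0.589 -0.693
  outer loop
   vertex 5.5 2.5 2.5
   vertex 6.0 0.5 4.5
   vertex 3.5 0.5 3.0
  endloop
 endfacet
 facet normal 0.244 -0.458 -0.855
  outer loop
   vertex 5.5 2.5 2.5
   vertex 3.5 0.5 3.0
   vertex 4.0 4.5 1.0
  endloop
 endfacet
 facet normal -0.873 0.436 -0.218
  outer loop
   vertex 3.0 3.5 3.0
   vertex 2.0 3.0 6.0
   vertex 4.0 4.5 1.0
  endloop
 endfacet
 facet normal -0.929 -0.155 -0.336
  outer loop
   vertex 3.0 3.5 3.0
   vertex 3.5 0.5 3.0
   vertex 2.0 3.0 6.0
  endloop
 endfacet
 facet normal -0.855 -0.142 -0.499
  outer loop
   vertex 3.0 3.5 3.0
   vertex 4.0 4.5 1.0
   vertex 3.5 0.5 3.0
  endloop
 endfacet
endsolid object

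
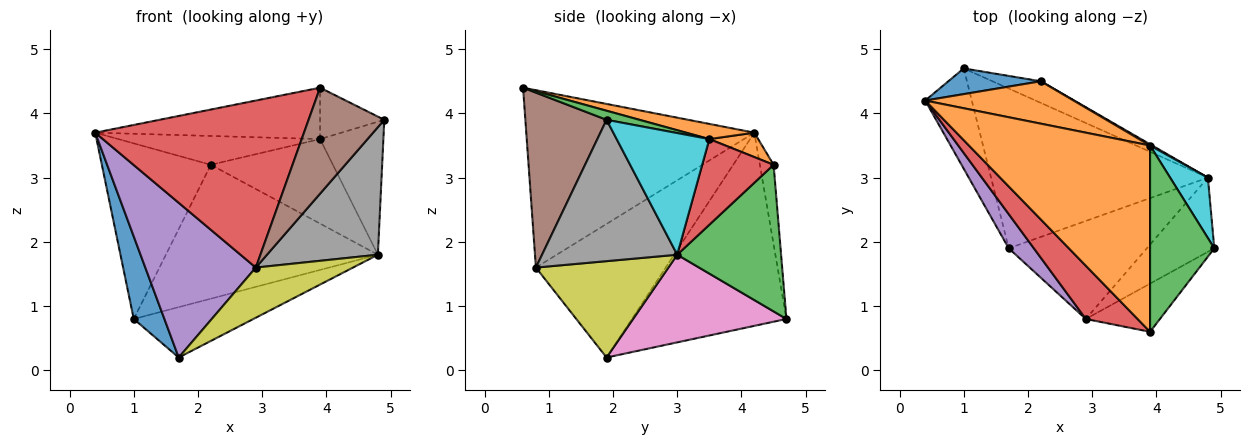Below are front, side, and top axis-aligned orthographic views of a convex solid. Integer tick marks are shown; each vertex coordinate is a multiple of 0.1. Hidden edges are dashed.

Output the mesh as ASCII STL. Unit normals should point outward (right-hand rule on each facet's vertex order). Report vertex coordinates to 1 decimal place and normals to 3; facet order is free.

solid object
 facet normal -0.955 -0.189 -0.230
  outer loop
   vertex 1.0 4.7 0.8
   vertex 1.7 1.9 0.2
   vertex 0.4 4.2 3.7
  endloop
 endfacet
 facet normal 0.080 0.265 0.961
  outer loop
   vertex 3.9 3.5 3.6
   vertex 0.4 4.2 3.7
   vertex 3.9 0.6 4.4
  endloop
 endfacet
 facet normal 0.135 0.263 0.955
  outer loop
   vertex 3.9 3.5 3.6
   vertex 3.9 0.6 4.4
   vertex 4.9 1.9 3.9
  endloop
 endfacet
 facet normal -0.721 -0.660 0.210
  outer loop
   vertex 2.9 0.8 1.6
   vertex 3.9 0.6 4.4
   vertex 0.4 4.2 3.7
  endloop
 endfacet
 facet normal -0.754 -0.642 0.142
  outer loop
   vertex 2.9 0.8 1.6
   vertex 0.4 4.2 3.7
   vertex 1.7 1.9 0.2
  endloop
 endfacet
 facet normal 0.699 -0.651 -0.296
  outer loop
   vertex 2.9 0.8 1.6
   vertex 4.9 1.9 3.9
   vertex 3.9 0.6 4.4
  endloop
 endfacet
 facet normal 0.360 0.281 -0.890
  outer loop
   vertex 4.8 3.0 1.8
   vertex 1.7 1.9 0.2
   vertex 1.0 4.7 0.8
  endloop
 endfacet
 facet normal 0.725 -0.595 -0.346
  outer loop
   vertex 4.8 3.0 1.8
   vertex 4.9 1.9 3.9
   vertex 2.9 0.8 1.6
  endloop
 endfacet
 facet normal 0.528 -0.387 -0.756
  outer loop
   vertex 4.8 3.0 1.8
   vertex 2.9 0.8 1.6
   vertex 1.7 1.9 0.2
  endloop
 endfacet
 facet normal 0.800 0.546 0.248
  outer loop
   vertex 4.8 3.0 1.8
   vertex 3.9 3.5 3.6
   vertex 4.9 1.9 3.9
  endloop
 endfacet
 facet normal -0.124 0.982 0.144
  outer loop
   vertex 2.2 4.5 3.2
   vertex 1.0 4.7 0.8
   vertex 0.4 4.2 3.7
  endloop
 endfacet
 facet normal 0.135 0.557 0.820
  outer loop
   vertex 2.2 4.5 3.2
   vertex 0.4 4.2 3.7
   vertex 3.9 3.5 3.6
  endloop
 endfacet
 facet normal 0.435 0.889 -0.144
  outer loop
   vertex 2.2 4.5 3.2
   vertex 4.8 3.0 1.8
   vertex 1.0 4.7 0.8
  endloop
 endfacet
 facet normal 0.505 0.863 0.013
  outer loop
   vertex 2.2 4.5 3.2
   vertex 3.9 3.5 3.6
   vertex 4.8 3.0 1.8
  endloop
 endfacet
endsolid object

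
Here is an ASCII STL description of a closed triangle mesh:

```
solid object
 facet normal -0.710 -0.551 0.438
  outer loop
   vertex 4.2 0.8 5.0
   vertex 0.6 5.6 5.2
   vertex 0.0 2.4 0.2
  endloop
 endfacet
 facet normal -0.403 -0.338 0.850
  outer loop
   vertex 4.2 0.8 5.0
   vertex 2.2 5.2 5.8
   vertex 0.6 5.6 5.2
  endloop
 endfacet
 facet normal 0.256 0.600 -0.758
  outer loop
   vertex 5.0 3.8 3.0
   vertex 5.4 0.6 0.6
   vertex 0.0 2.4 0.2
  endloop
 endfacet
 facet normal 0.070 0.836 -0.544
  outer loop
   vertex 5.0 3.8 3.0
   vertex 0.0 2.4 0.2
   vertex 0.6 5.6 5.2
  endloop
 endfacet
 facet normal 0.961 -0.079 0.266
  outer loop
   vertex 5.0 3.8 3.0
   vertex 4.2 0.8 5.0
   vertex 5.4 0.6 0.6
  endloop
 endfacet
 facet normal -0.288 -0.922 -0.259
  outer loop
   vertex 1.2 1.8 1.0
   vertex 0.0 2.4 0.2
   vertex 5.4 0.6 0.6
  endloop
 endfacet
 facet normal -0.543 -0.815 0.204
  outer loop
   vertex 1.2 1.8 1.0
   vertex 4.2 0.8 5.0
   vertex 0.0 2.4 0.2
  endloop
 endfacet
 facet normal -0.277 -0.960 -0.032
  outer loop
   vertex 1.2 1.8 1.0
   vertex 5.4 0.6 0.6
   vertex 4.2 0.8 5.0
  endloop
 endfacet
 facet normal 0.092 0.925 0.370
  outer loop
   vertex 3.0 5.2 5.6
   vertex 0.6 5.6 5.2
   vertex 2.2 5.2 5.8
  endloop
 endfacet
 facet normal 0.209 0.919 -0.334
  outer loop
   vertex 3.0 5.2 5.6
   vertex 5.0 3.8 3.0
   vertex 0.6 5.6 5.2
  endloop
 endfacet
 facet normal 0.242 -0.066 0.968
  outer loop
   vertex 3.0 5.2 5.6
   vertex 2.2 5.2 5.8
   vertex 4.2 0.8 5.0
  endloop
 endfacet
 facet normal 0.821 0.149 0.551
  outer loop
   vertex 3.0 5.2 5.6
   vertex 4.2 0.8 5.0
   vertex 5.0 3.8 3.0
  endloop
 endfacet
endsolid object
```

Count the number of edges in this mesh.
18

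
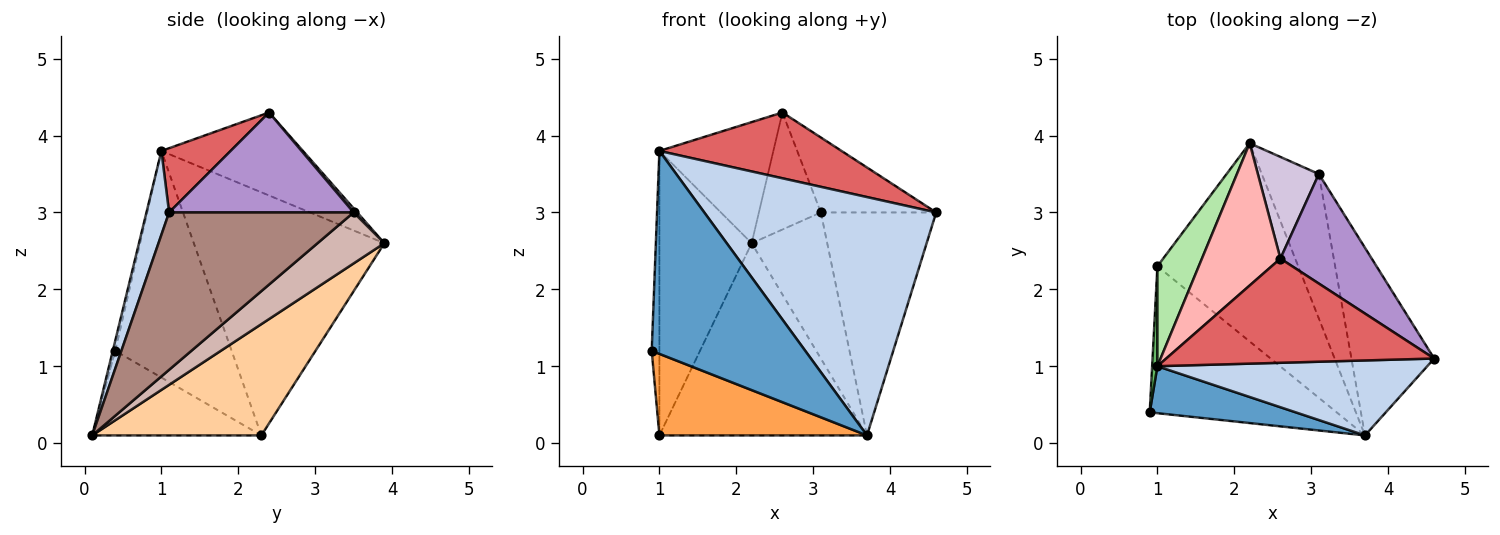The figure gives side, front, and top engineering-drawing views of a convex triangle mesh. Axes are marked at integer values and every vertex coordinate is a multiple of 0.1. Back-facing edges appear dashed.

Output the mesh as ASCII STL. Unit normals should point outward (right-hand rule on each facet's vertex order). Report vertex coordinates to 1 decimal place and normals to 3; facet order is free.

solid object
 facet normal -0.016 -0.974 0.225
  outer loop
   vertex 1.0 1.0 3.8
   vertex 0.9 0.4 1.2
   vertex 3.7 0.1 0.1
  endloop
 endfacet
 facet normal 0.093 -0.950 0.299
  outer loop
   vertex 1.0 1.0 3.8
   vertex 3.7 0.1 0.1
   vertex 4.6 1.1 3.0
  endloop
 endfacet
 facet normal -0.368 -0.451 -0.813
  outer loop
   vertex 1.0 2.3 0.1
   vertex 3.7 0.1 0.1
   vertex 0.9 0.4 1.2
  endloop
 endfacet
 facet normal 0.493 0.606 -0.624
  outer loop
   vertex 1.0 2.3 0.1
   vertex 2.2 3.9 2.6
   vertex 3.7 0.1 0.1
  endloop
 endfacet
 facet normal -0.998 0.066 0.023
  outer loop
   vertex 1.0 2.3 0.1
   vertex 0.9 0.4 1.2
   vertex 1.0 1.0 3.8
  endloop
 endfacet
 facet normal -0.890 0.431 0.151
  outer loop
   vertex 1.0 2.3 0.1
   vertex 1.0 1.0 3.8
   vertex 2.2 3.9 2.6
  endloop
 endfacet
 facet normal 0.199 -0.523 0.829
  outer loop
   vertex 2.6 2.4 4.3
   vertex 1.0 1.0 3.8
   vertex 4.6 1.1 3.0
  endloop
 endfacet
 facet normal -0.627 0.505 0.593
  outer loop
   vertex 2.6 2.4 4.3
   vertex 2.2 3.9 2.6
   vertex 1.0 1.0 3.8
  endloop
 endfacet
 facet normal 0.670 0.419 0.612
  outer loop
   vertex 3.1 3.5 3.0
   vertex 2.6 2.4 4.3
   vertex 4.6 1.1 3.0
  endloop
 endfacet
 facet normal 0.044 0.754 0.655
  outer loop
   vertex 3.1 3.5 3.0
   vertex 2.2 3.9 2.6
   vertex 2.6 2.4 4.3
  endloop
 endfacet
 facet normal 0.774 0.484 -0.407
  outer loop
   vertex 3.1 3.5 3.0
   vertex 4.6 1.1 3.0
   vertex 3.7 0.1 0.1
  endloop
 endfacet
 facet normal 0.532 0.602 -0.595
  outer loop
   vertex 3.1 3.5 3.0
   vertex 3.7 0.1 0.1
   vertex 2.2 3.9 2.6
  endloop
 endfacet
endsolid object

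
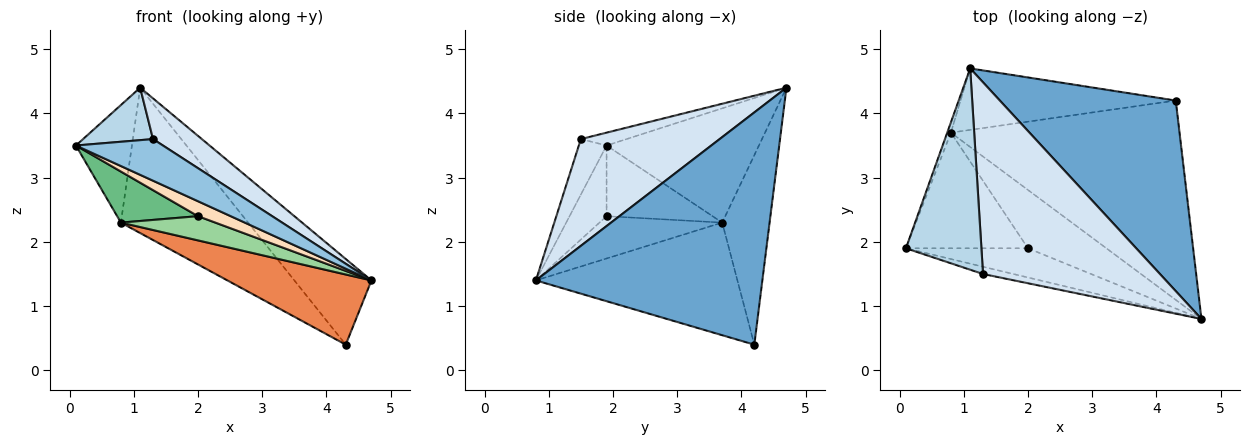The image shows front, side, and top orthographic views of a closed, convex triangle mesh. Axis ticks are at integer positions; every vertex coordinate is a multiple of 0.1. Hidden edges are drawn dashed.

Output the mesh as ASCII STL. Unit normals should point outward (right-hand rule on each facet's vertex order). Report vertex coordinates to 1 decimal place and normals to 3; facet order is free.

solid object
 facet normal 0.769 0.262 0.583
  outer loop
   vertex 1.1 4.7 4.4
   vertex 4.7 0.8 1.4
   vertex 4.3 4.2 0.4
  endloop
 endfacet
 facet normal -0.300 -0.940 -0.164
  outer loop
   vertex 1.3 1.5 3.6
   vertex 0.1 1.9 3.5
   vertex 4.7 0.8 1.4
  endloop
 endfacet
 facet normal -0.163 -0.249 0.955
  outer loop
   vertex 1.3 1.5 3.6
   vertex 1.1 4.7 4.4
   vertex 0.1 1.9 3.5
  endloop
 endfacet
 facet normal 0.508 -0.179 0.842
  outer loop
   vertex 1.3 1.5 3.6
   vertex 4.7 0.8 1.4
   vertex 1.1 4.7 4.4
  endloop
 endfacet
 facet normal -0.421 -0.301 -0.855
  outer loop
   vertex 0.8 3.7 2.3
   vertex 4.3 4.2 0.4
   vertex 4.7 0.8 1.4
  endloop
 endfacet
 facet normal -0.938 0.345 -0.030
  outer loop
   vertex 0.8 3.7 2.3
   vertex 0.1 1.9 3.5
   vertex 1.1 4.7 4.4
  endloop
 endfacet
 facet normal -0.324 0.871 -0.368
  outer loop
   vertex 0.8 3.7 2.3
   vertex 1.1 4.7 4.4
   vertex 4.3 4.2 0.4
  endloop
 endfacet
 facet normal -0.458 -0.405 -0.791
  outer loop
   vertex 2.0 1.9 2.4
   vertex 4.7 0.8 1.4
   vertex 0.1 1.9 3.5
  endloop
 endfacet
 facet normal -0.468 -0.357 -0.808
  outer loop
   vertex 2.0 1.9 2.4
   vertex 0.1 1.9 3.5
   vertex 0.8 3.7 2.3
  endloop
 endfacet
 facet normal -0.446 -0.343 -0.827
  outer loop
   vertex 2.0 1.9 2.4
   vertex 0.8 3.7 2.3
   vertex 4.7 0.8 1.4
  endloop
 endfacet
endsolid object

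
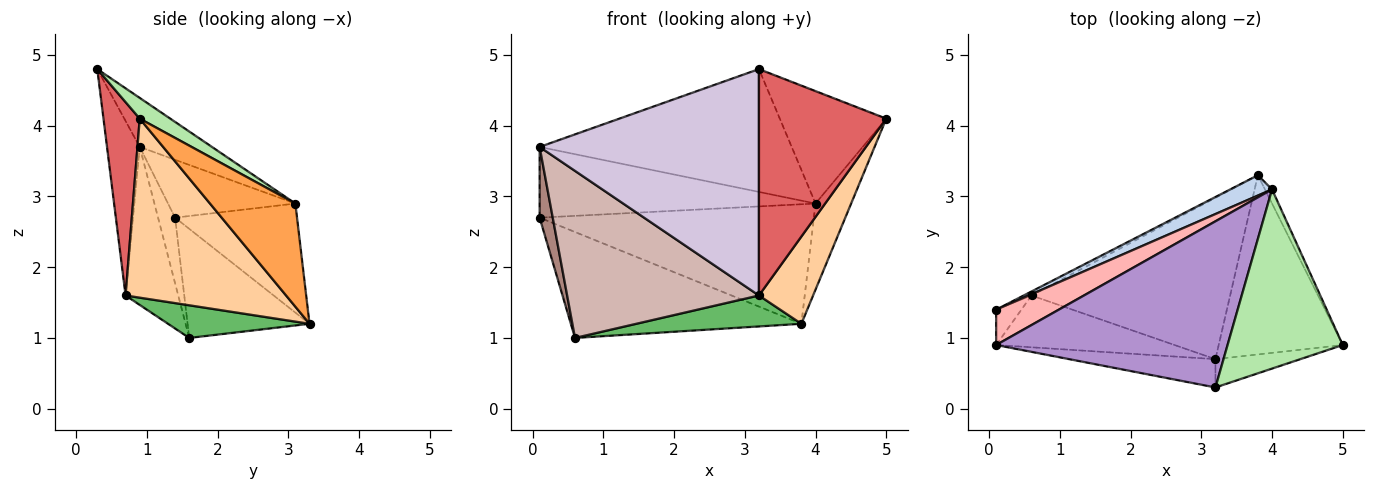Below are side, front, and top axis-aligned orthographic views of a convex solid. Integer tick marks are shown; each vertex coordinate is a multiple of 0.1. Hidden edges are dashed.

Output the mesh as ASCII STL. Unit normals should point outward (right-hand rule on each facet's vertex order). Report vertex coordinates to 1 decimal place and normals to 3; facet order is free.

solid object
 facet normal -0.467 0.883 -0.033
  outer loop
   vertex 0.6 1.6 1.0
   vertex 0.1 1.4 2.7
   vertex 3.8 3.3 1.2
  endloop
 endfacet
 facet normal -0.401 0.903 0.153
  outer loop
   vertex 4.0 3.1 2.9
   vertex 3.8 3.3 1.2
   vertex 0.1 1.4 2.7
  endloop
 endfacet
 facet normal 0.921 0.384 -0.063
  outer loop
   vertex 4.0 3.1 2.9
   vertex 5.0 0.9 4.1
   vertex 3.8 3.3 1.2
  endloop
 endfacet
 facet normal 0.792 -0.267 -0.549
  outer loop
   vertex 3.2 0.7 1.6
   vertex 3.8 3.3 1.2
   vertex 5.0 0.9 4.1
  endloop
 endfacet
 facet normal 0.159 -0.186 -0.970
  outer loop
   vertex 3.2 0.7 1.6
   vertex 0.6 1.6 1.0
   vertex 3.8 3.3 1.2
  endloop
 endfacet
 facet normal 0.151 0.525 0.837
  outer loop
   vertex 3.2 0.3 4.8
   vertex 5.0 0.9 4.1
   vertex 4.0 3.1 2.9
  endloop
 endfacet
 facet normal 0.272 -0.955 -0.119
  outer loop
   vertex 3.2 0.3 4.8
   vertex 3.2 0.7 1.6
   vertex 5.0 0.9 4.1
  endloop
 endfacet
 facet normal -0.382 0.827 0.413
  outer loop
   vertex 0.1 0.9 3.7
   vertex 4.0 3.1 2.9
   vertex 0.1 1.4 2.7
  endloop
 endfacet
 facet normal -0.168 0.586 0.793
  outer loop
   vertex 0.1 0.9 3.7
   vertex 3.2 0.3 4.8
   vertex 4.0 3.1 2.9
  endloop
 endfacet
 facet normal -0.146 -0.982 -0.123
  outer loop
   vertex 0.1 0.9 3.7
   vertex 3.2 0.7 1.6
   vertex 3.2 0.3 4.8
  endloop
 endfacet
 facet normal -0.758 -0.583 -0.292
  outer loop
   vertex 0.1 0.9 3.7
   vertex 0.1 1.4 2.7
   vertex 0.6 1.6 1.0
  endloop
 endfacet
 facet normal -0.254 -0.924 -0.287
  outer loop
   vertex 0.1 0.9 3.7
   vertex 0.6 1.6 1.0
   vertex 3.2 0.7 1.6
  endloop
 endfacet
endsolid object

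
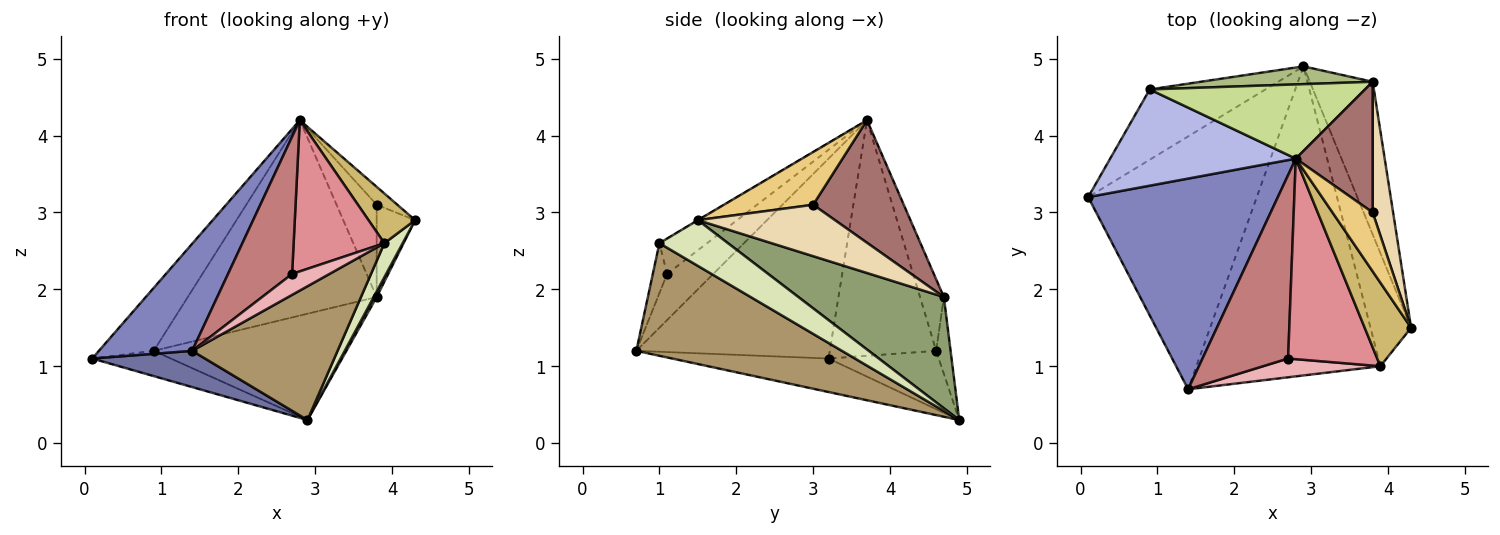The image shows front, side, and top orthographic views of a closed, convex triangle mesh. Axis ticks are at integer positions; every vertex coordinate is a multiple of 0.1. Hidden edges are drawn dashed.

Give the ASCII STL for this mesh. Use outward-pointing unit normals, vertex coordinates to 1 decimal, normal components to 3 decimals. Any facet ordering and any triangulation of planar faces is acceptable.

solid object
 facet normal -0.193 -0.139 -0.971
  outer loop
   vertex 1.4 0.7 1.2
   vertex 0.1 3.2 1.1
   vertex 2.9 4.9 0.3
  endloop
 endfacet
 facet normal -0.685 -0.330 0.650
  outer loop
   vertex 1.4 0.7 1.2
   vertex 2.8 3.7 4.2
   vertex 0.1 3.2 1.1
  endloop
 endfacet
 facet normal -0.428 0.306 -0.850
  outer loop
   vertex 0.9 4.6 1.2
   vertex 2.9 4.9 0.3
   vertex 0.1 3.2 1.1
  endloop
 endfacet
 facet normal -0.728 0.375 0.574
  outer loop
   vertex 0.9 4.6 1.2
   vertex 0.1 3.2 1.1
   vertex 2.8 3.7 4.2
  endloop
 endfacet
 facet normal 0.870 -0.018 -0.492
  outer loop
   vertex 3.8 4.7 1.9
   vertex 4.3 1.5 2.9
   vertex 2.9 4.9 0.3
  endloop
 endfacet
 facet normal -0.074 0.984 0.164
  outer loop
   vertex 3.8 4.7 1.9
   vertex 2.9 4.9 0.3
   vertex 0.9 4.6 1.2
  endloop
 endfacet
 facet normal -0.117 0.928 0.353
  outer loop
   vertex 3.8 4.7 1.9
   vertex 0.9 4.6 1.2
   vertex 2.8 3.7 4.2
  endloop
 endfacet
 facet normal 0.733 -0.196 -0.651
  outer loop
   vertex 3.9 1.0 2.6
   vertex 2.9 4.9 0.3
   vertex 4.3 1.5 2.9
  endloop
 endfacet
 facet normal 0.490 -0.346 -0.800
  outer loop
   vertex 3.9 1.0 2.6
   vertex 1.4 0.7 1.2
   vertex 2.9 4.9 0.3
  endloop
 endfacet
 facet normal -0.005 -0.511 0.859
  outer loop
   vertex 3.9 1.0 2.6
   vertex 4.3 1.5 2.9
   vertex 2.8 3.7 4.2
  endloop
 endfacet
 facet normal 0.782 0.181 0.596
  outer loop
   vertex 3.8 3.0 3.1
   vertex 2.8 3.7 4.2
   vertex 4.3 1.5 2.9
  endloop
 endfacet
 facet normal 0.899 0.252 0.357
  outer loop
   vertex 3.8 3.0 3.1
   vertex 4.3 1.5 2.9
   vertex 3.8 4.7 1.9
  endloop
 endfacet
 facet normal 0.793 0.351 0.498
  outer loop
   vertex 3.8 3.0 3.1
   vertex 3.8 4.7 1.9
   vertex 2.8 3.7 4.2
  endloop
 endfacet
 facet normal -0.396 -0.550 0.735
  outer loop
   vertex 2.7 1.1 2.2
   vertex 2.8 3.7 4.2
   vertex 1.4 0.7 1.2
  endloop
 endfacet
 facet normal -0.302 -0.574 0.761
  outer loop
   vertex 2.7 1.1 2.2
   vertex 3.9 1.0 2.6
   vertex 2.8 3.7 4.2
  endloop
 endfacet
 facet normal -0.274 -0.716 0.642
  outer loop
   vertex 2.7 1.1 2.2
   vertex 1.4 0.7 1.2
   vertex 3.9 1.0 2.6
  endloop
 endfacet
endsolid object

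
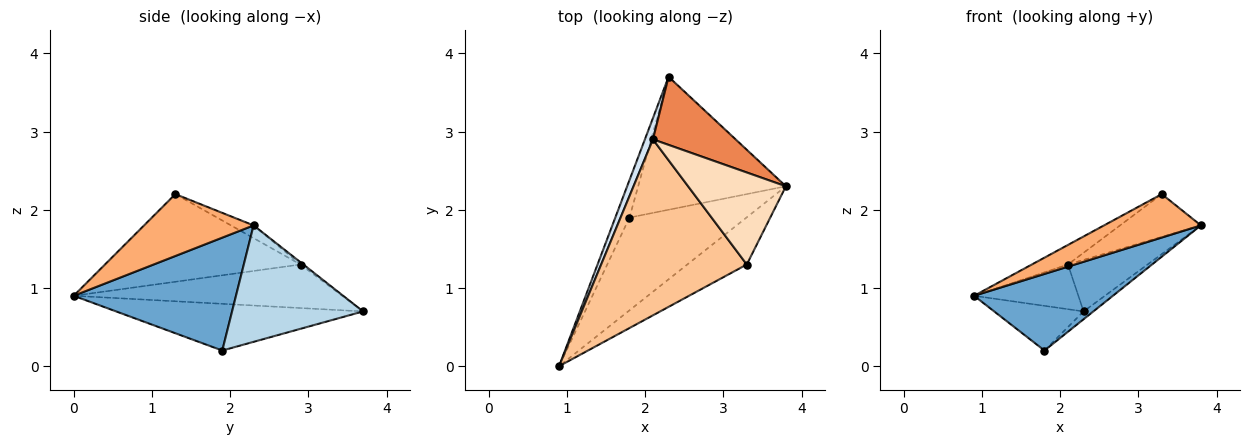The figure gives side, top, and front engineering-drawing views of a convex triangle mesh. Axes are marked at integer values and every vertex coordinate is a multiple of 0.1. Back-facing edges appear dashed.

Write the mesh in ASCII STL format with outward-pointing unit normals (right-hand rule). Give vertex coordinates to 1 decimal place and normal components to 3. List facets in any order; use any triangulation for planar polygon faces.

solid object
 facet normal 0.597 -0.511 -0.619
  outer loop
   vertex 1.8 1.9 0.2
   vertex 3.8 2.3 1.8
   vertex 0.9 0.0 0.9
  endloop
 endfacet
 facet normal -0.904 0.327 -0.274
  outer loop
   vertex 1.8 1.9 0.2
   vertex 0.9 0.0 0.9
   vertex 2.3 3.7 0.7
  endloop
 endfacet
 facet normal 0.618 0.046 -0.785
  outer loop
   vertex 1.8 1.9 0.2
   vertex 2.3 3.7 0.7
   vertex 3.8 2.3 1.8
  endloop
 endfacet
 facet normal -0.919 0.357 0.169
  outer loop
   vertex 2.1 2.9 1.3
   vertex 2.3 3.7 0.7
   vertex 0.9 0.0 0.9
  endloop
 endfacet
 facet normal -0.022 0.603 0.797
  outer loop
   vertex 2.1 2.9 1.3
   vertex 3.8 2.3 1.8
   vertex 2.3 3.7 0.7
  endloop
 endfacet
 facet normal 0.608 -0.538 -0.584
  outer loop
   vertex 3.3 1.3 2.2
   vertex 0.9 0.0 0.9
   vertex 3.8 2.3 1.8
  endloop
 endfacet
 facet normal -0.513 0.095 0.853
  outer loop
   vertex 3.3 1.3 2.2
   vertex 2.1 2.9 1.3
   vertex 0.9 0.0 0.9
  endloop
 endfacet
 facet normal -0.117 0.419 0.901
  outer loop
   vertex 3.3 1.3 2.2
   vertex 3.8 2.3 1.8
   vertex 2.1 2.9 1.3
  endloop
 endfacet
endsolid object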